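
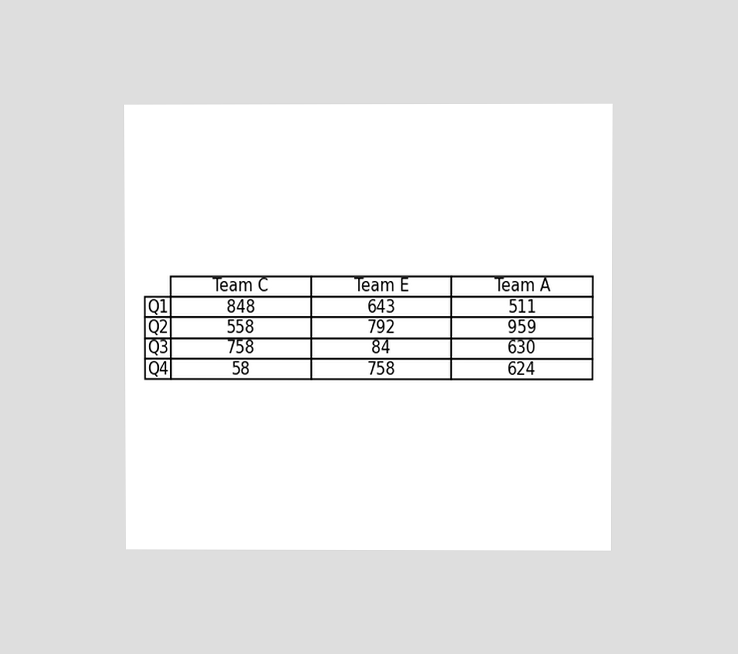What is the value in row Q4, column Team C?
The chart is viewed at a slight angle. The (Q4, Team C) cell reads 58.

58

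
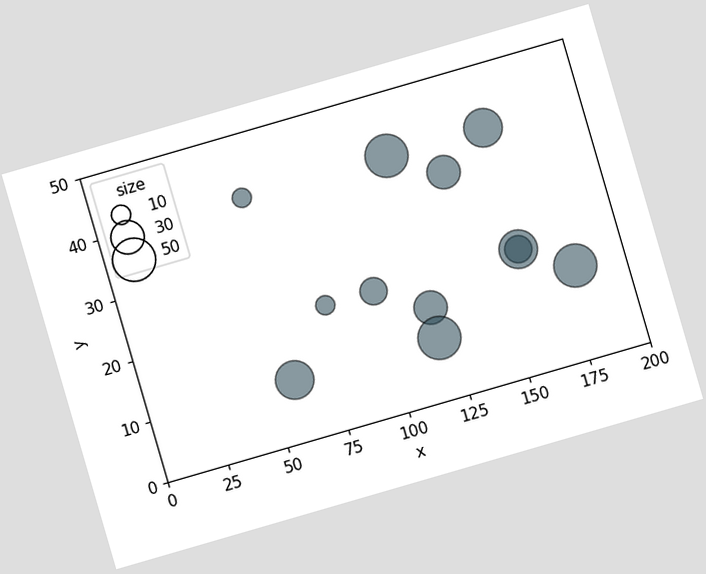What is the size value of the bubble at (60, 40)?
The chart is tilted about 16° counter-clockwise. Matching the bubble at (60, 40) against the size legend gives 10.

10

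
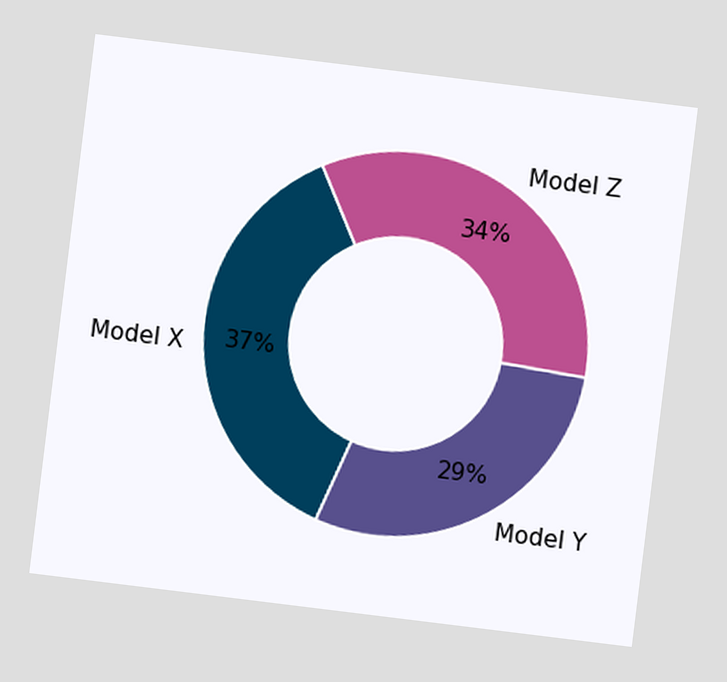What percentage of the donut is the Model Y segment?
The chart is tilted about 7° clockwise. The Model Y segment takes up 29% of the ring.

29%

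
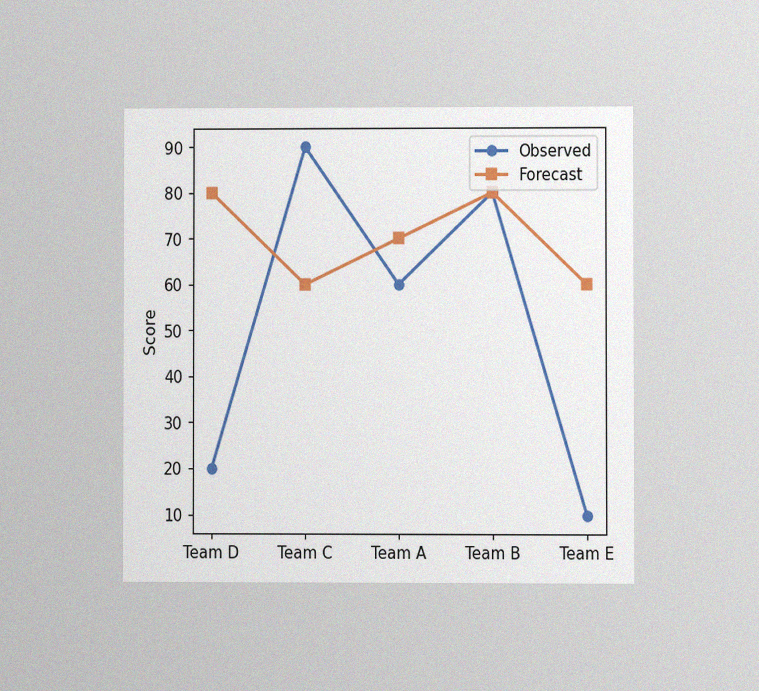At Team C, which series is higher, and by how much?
The chart is viewed at a slight angle, with some photo noise. At Team C, Observed sits above the other line by 30.

Observed, by 30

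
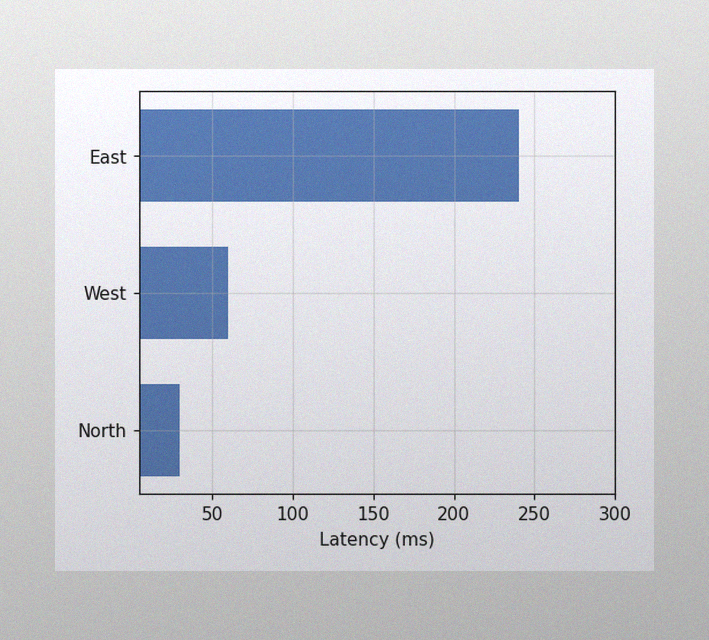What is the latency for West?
60ms

The image has some photo noise and uneven lighting. Reading along the chart's x-axis, the West bar reaches 60ms.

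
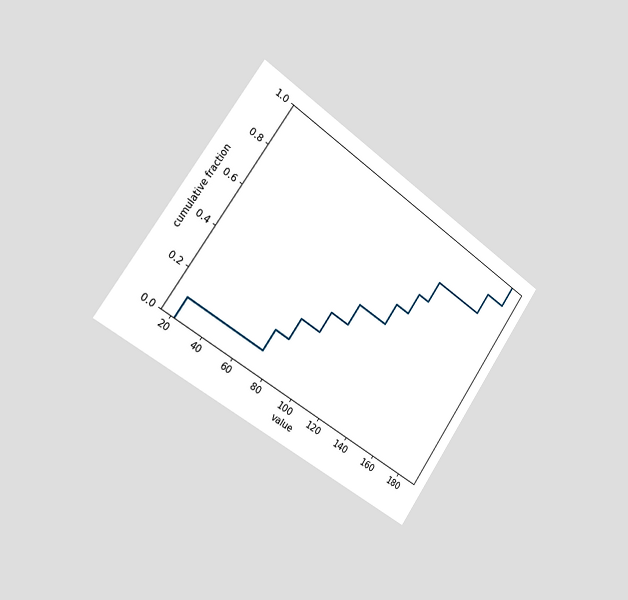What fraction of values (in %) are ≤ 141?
The chart is tilted about 35° clockwise and viewed slightly from the left. At x=141 the ECDF step is at 80%.

80%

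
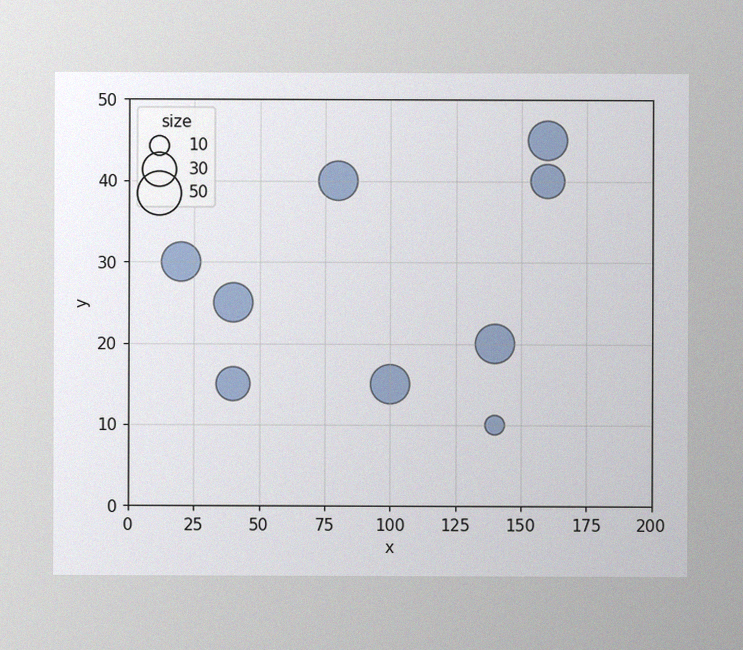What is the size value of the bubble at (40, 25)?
40

The image has some photo noise and uneven lighting. Matching the bubble at (40, 25) against the size legend gives 40.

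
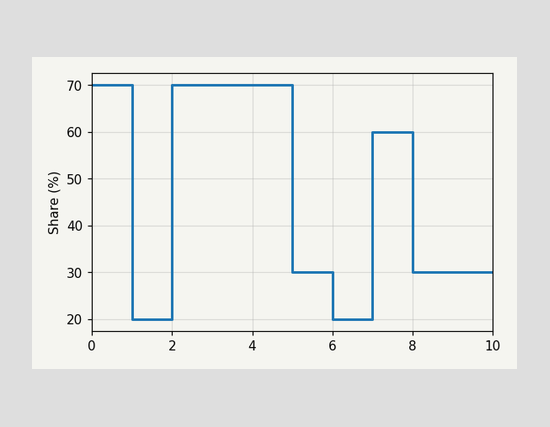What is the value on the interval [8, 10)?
30%

On [8, 10) the step sits at 30%.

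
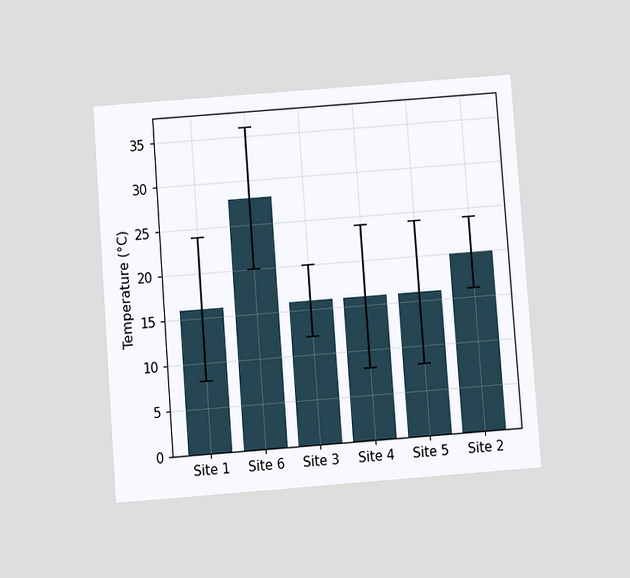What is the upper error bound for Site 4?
24°C

The chart is tilted about 4° counter-clockwise and viewed at a slight angle. The Site 4 bar's upper whisker reaches 24°C.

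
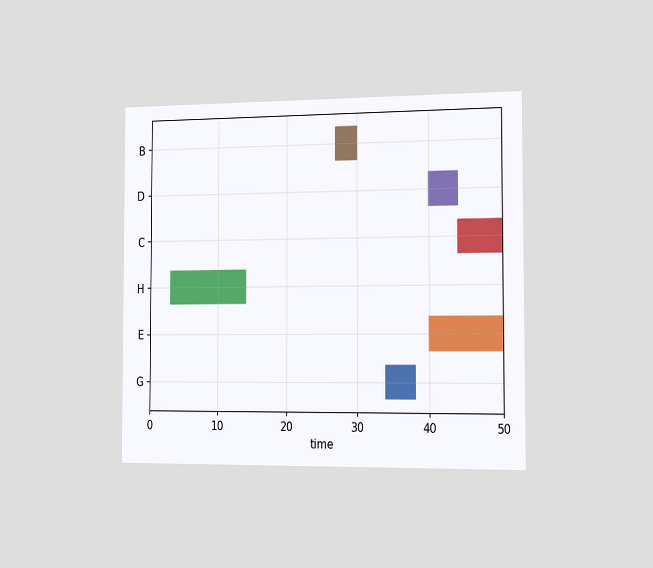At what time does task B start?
27

The chart is viewed slightly from the right. The B bar begins at t=27.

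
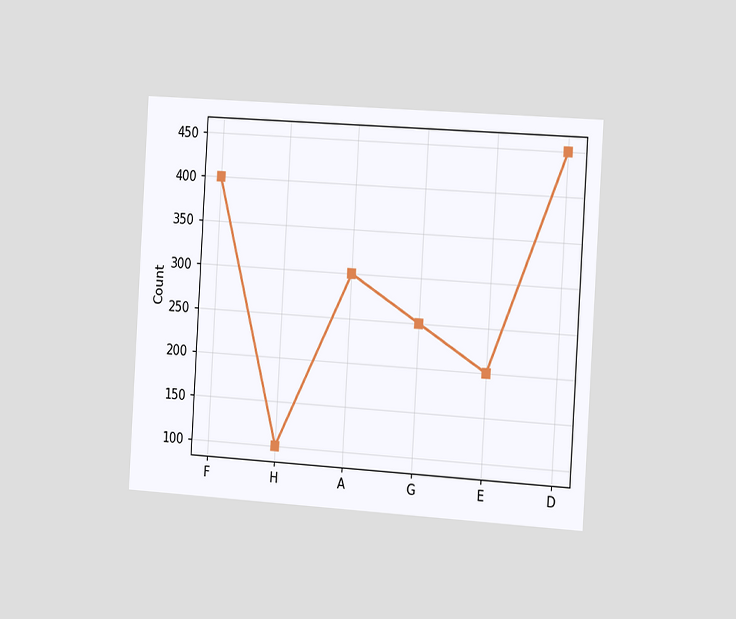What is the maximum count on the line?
450

The chart is tilted about 3° clockwise and viewed slightly from the right. The highest point is at D, and reading across to the y-axis gives 450.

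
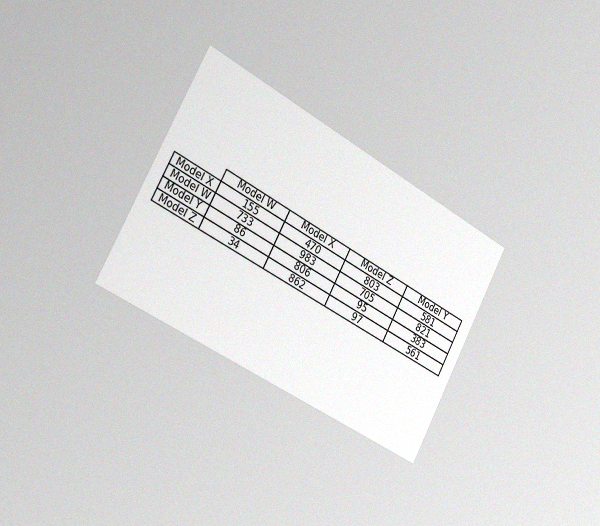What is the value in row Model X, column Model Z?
The chart is tilted about 28° clockwise and viewed slightly from the left, with some photo noise. The (Model X, Model Z) cell reads 803.

803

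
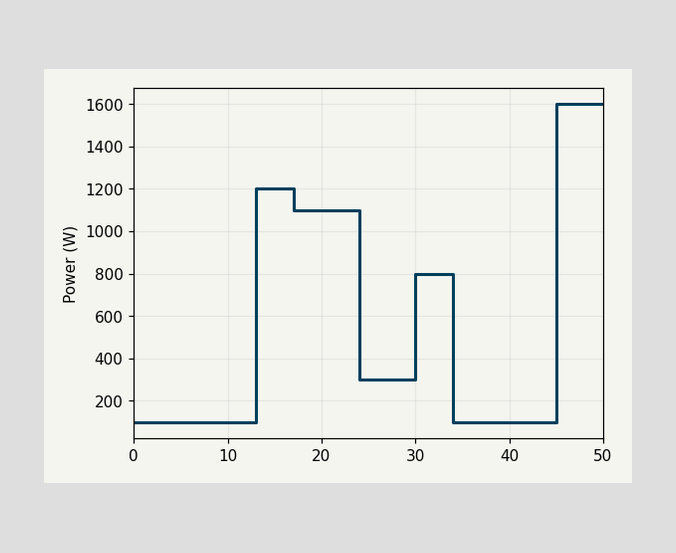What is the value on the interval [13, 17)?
1200W

On [13, 17) the step sits at 1200W.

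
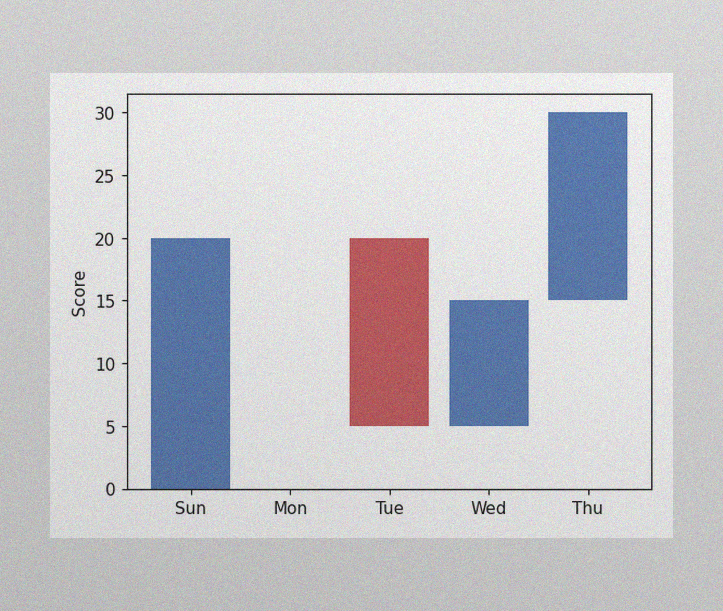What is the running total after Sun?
The image has some photo noise and uneven lighting. After Sun the running total reaches 20.

20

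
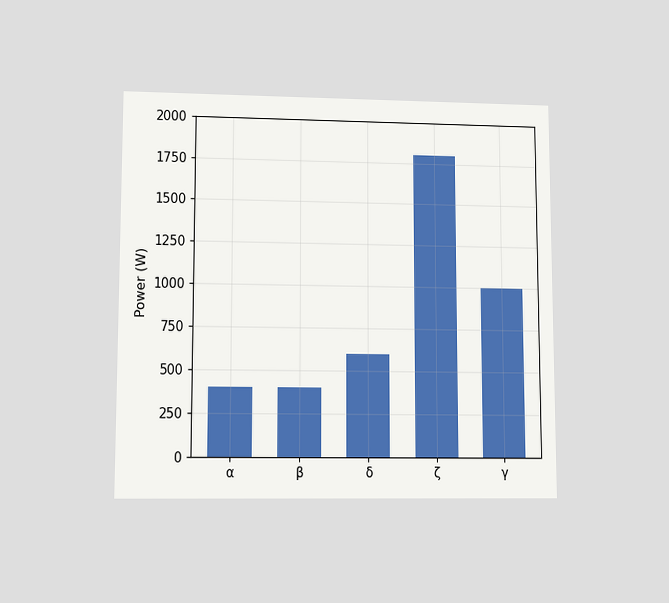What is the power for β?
The chart is viewed at a slight angle. Reading along the chart's y-axis, the β bar reaches 400W.

400W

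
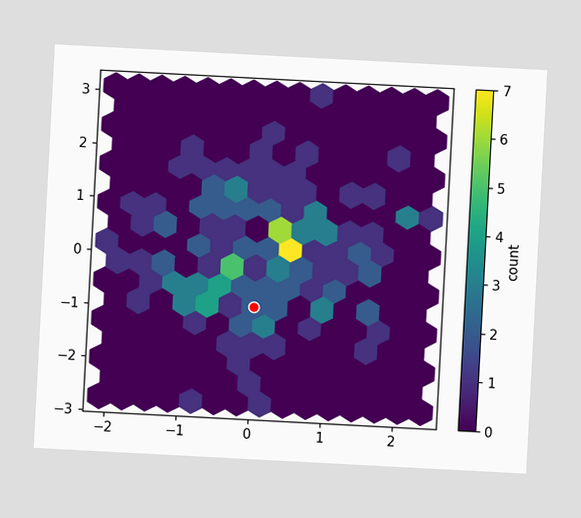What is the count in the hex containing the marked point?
2

The chart is tilted about 3° clockwise. The marked hex reads 2 on the colorbar.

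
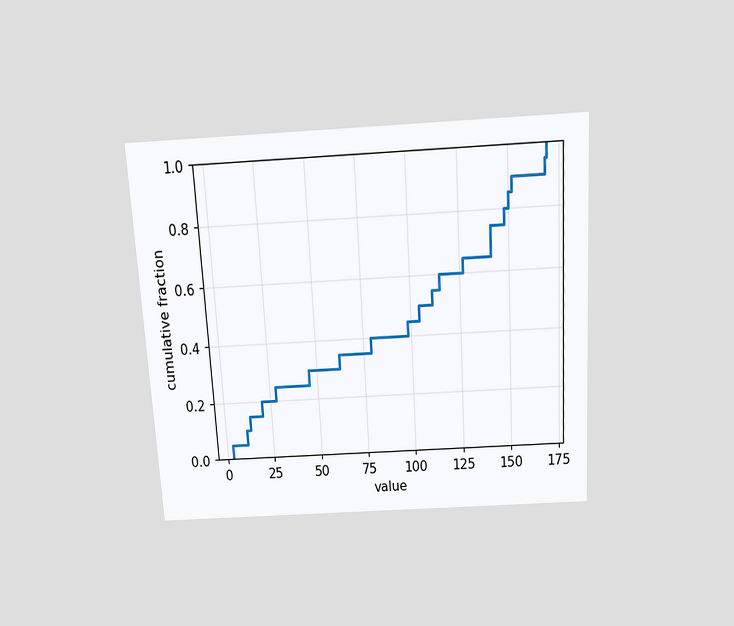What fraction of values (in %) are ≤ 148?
80%

The chart is tilted about 3° counter-clockwise and viewed slightly from above. At x=148 the ECDF step is at 80%.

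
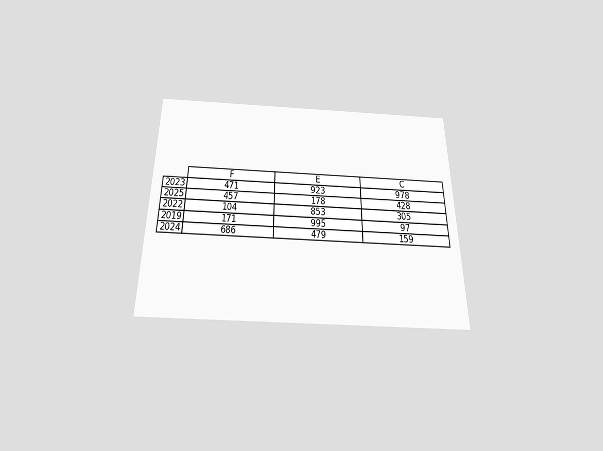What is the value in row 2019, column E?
995

The chart is viewed slightly from below. The (2019, E) cell reads 995.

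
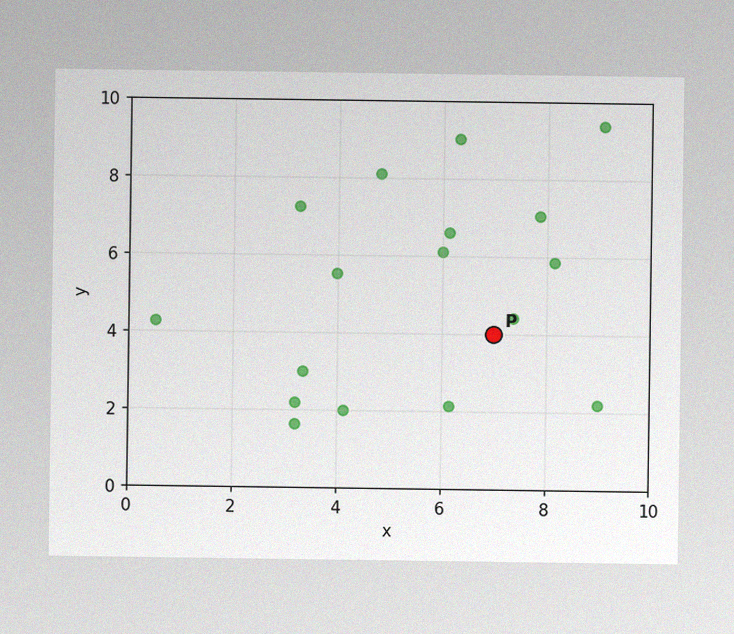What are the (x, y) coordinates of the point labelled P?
The image has some photo noise and uneven lighting. Following the gridlines from P to each axis, P sits at (7, 4).

(7, 4)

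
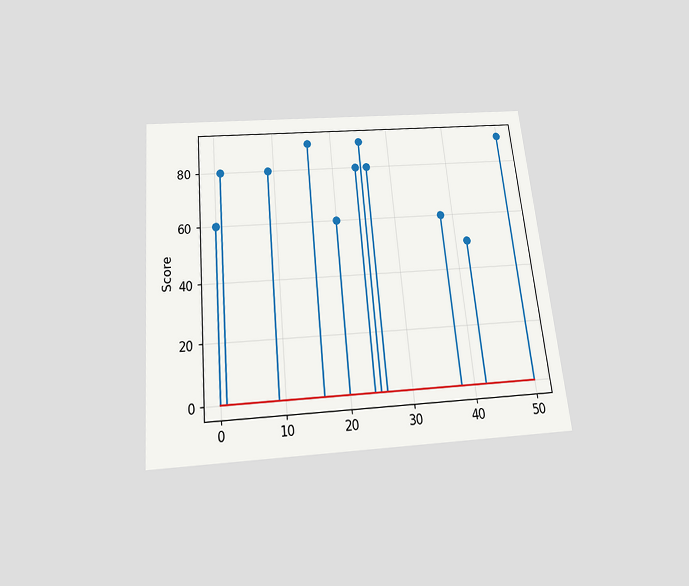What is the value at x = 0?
60

The chart is tilted about 5° counter-clockwise and viewed slightly from below. The stem at x=0 reaches 60.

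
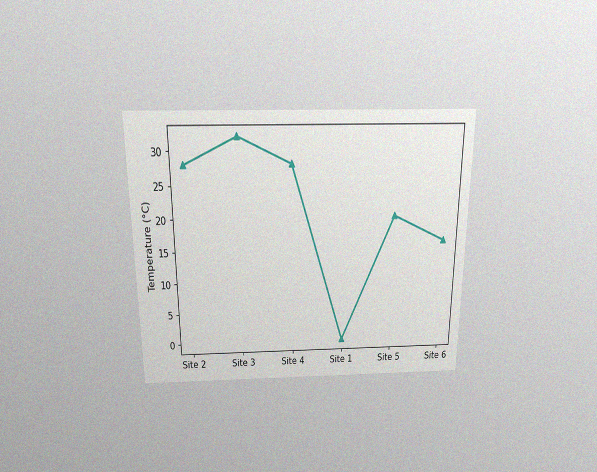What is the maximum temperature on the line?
32°C

The chart is viewed slightly from above, with some photo noise. The highest point is at Site 3, and reading across to the y-axis gives 32°C.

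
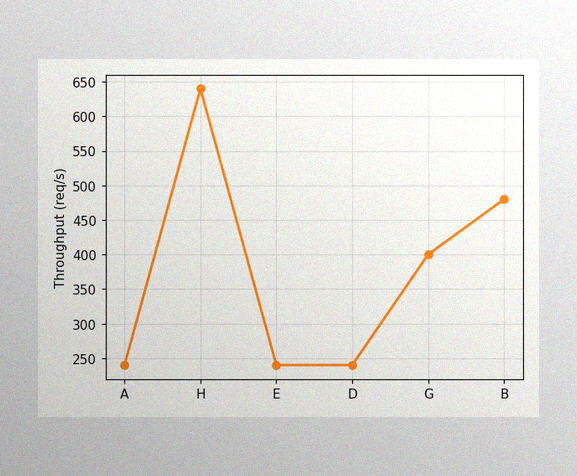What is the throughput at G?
The image has some photo noise and uneven lighting. At G, the line is at 400req/s.

400req/s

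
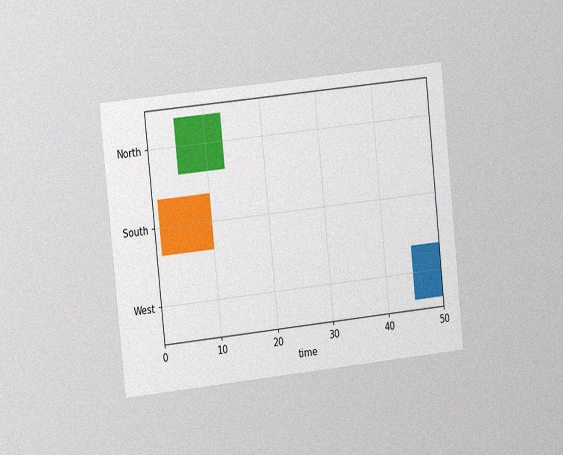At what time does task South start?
1

The chart is tilted about 6° counter-clockwise and viewed slightly from the left, with some photo noise. The South bar begins at t=1.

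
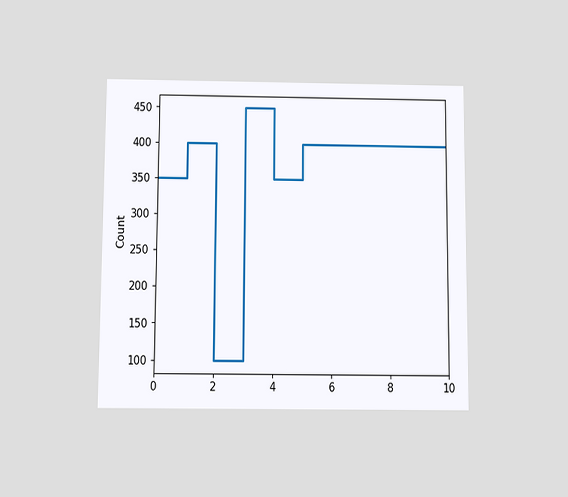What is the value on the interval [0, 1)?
The chart is viewed slightly from below. On [0, 1) the step sits at 350.

350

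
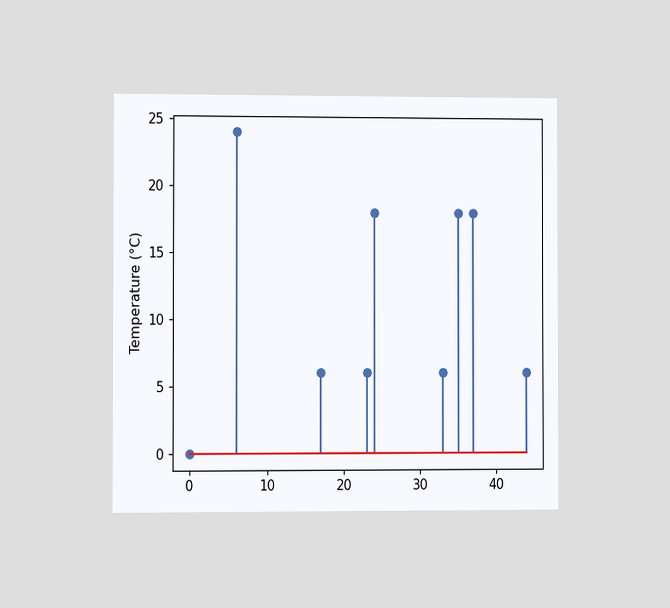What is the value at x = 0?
0°C

The chart is viewed slightly from the left. The stem at x=0 reaches 0°C.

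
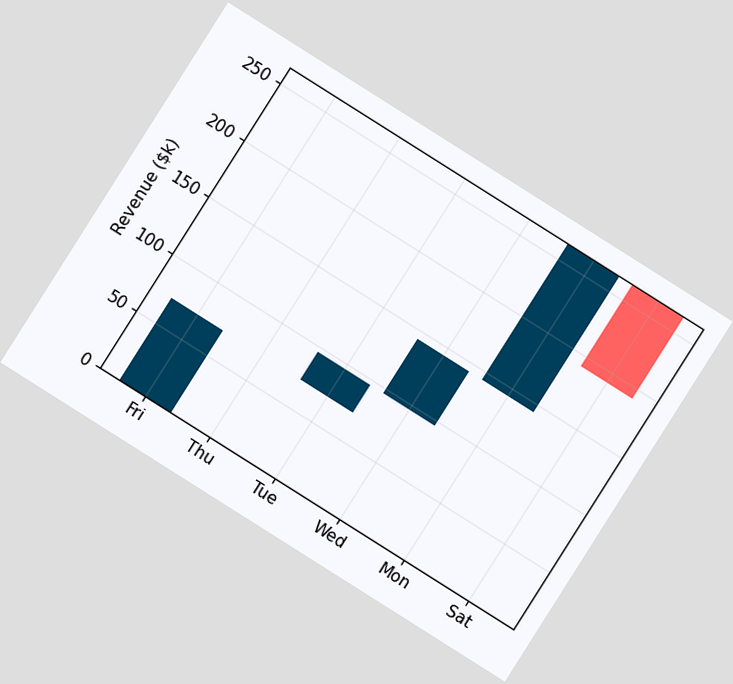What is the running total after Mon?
The chart is tilted about 32° clockwise. After Mon the running total reaches $264k.

$264k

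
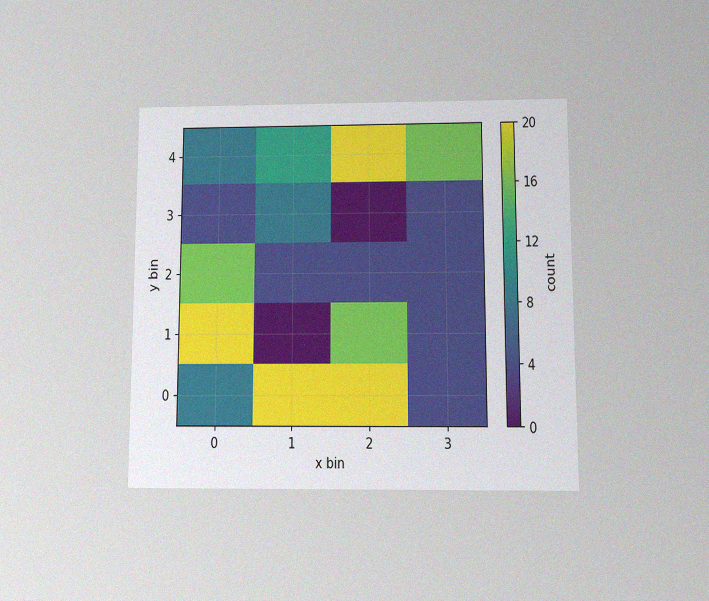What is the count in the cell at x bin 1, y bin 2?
4

The chart is viewed at a slight angle, with some photo noise. Matching the cell (1, 2) against the colorbar gives 4.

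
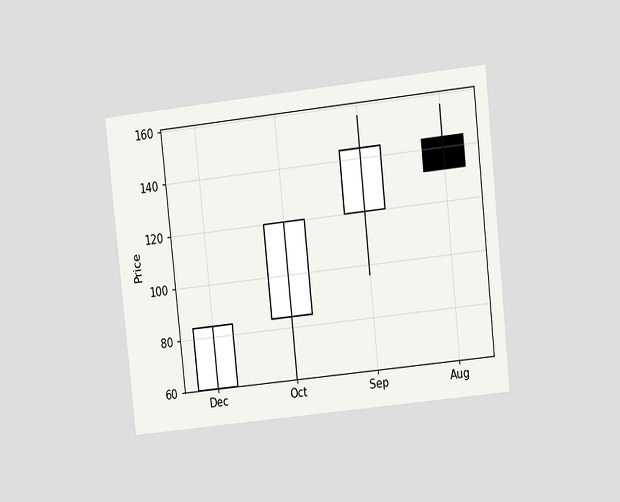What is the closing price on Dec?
84

The chart is tilted about 6° counter-clockwise and viewed at a slight angle. The Dec candle closes at 84.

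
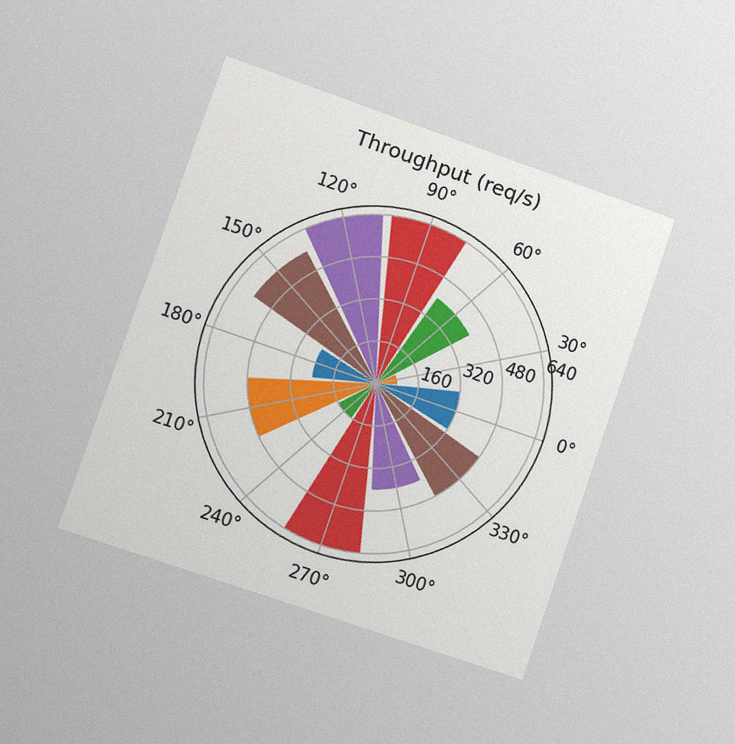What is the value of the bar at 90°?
The chart is tilted about 19° clockwise and viewed slightly from the left, with some photo noise. The bar at 90° reaches 640req/s on the radial axis.

640req/s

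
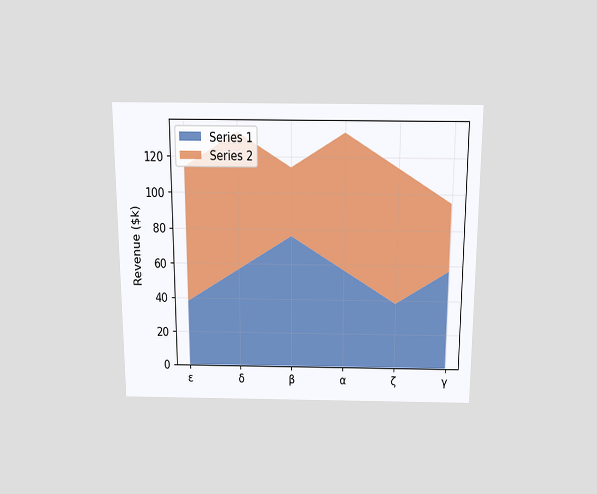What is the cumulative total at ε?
$114k

The chart is viewed slightly from above. The stacked total at ε reaches $114k.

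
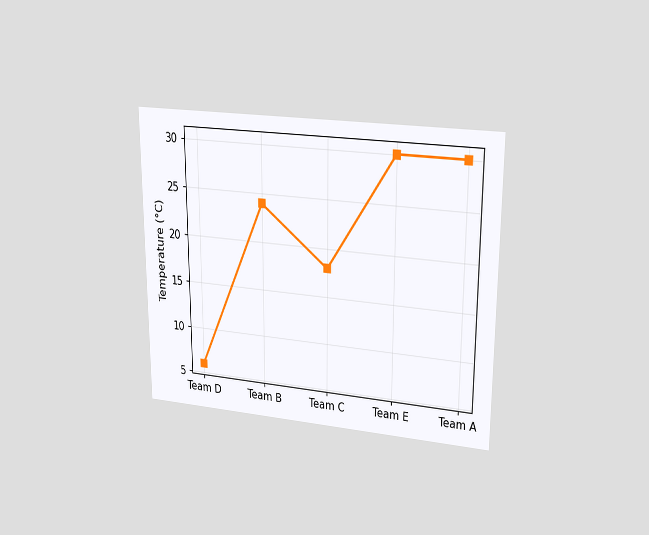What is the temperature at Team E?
30°C

The chart is viewed at a slight angle. At Team E, the line is at 30°C.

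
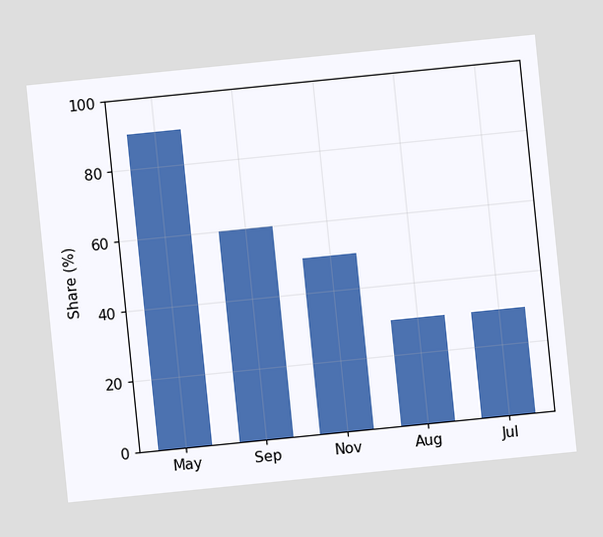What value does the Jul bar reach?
30%

The chart is tilted about 6° counter-clockwise. Reading along the chart's y-axis, the Jul bar reaches 30%.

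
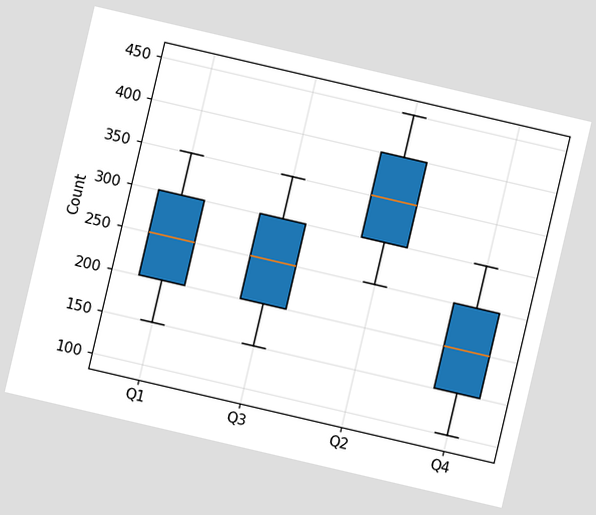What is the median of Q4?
The chart is tilted about 13° clockwise. The median line in the Q4 box sits at 200.

200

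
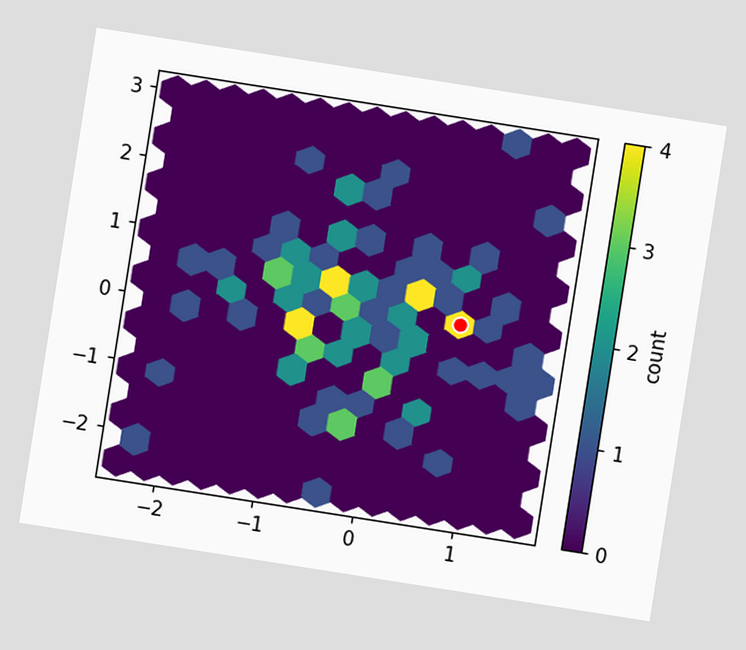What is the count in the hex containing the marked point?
The chart is tilted about 9° clockwise. The marked hex reads 4 on the colorbar.

4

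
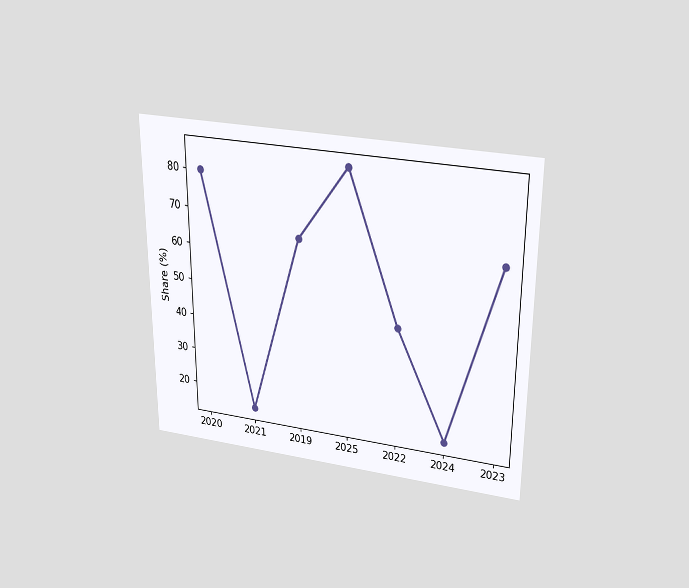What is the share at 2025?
The chart is viewed slightly from above. At 2025, the line is at 85%.

85%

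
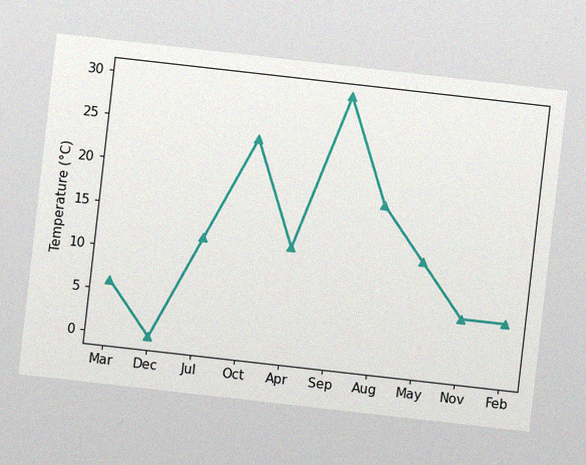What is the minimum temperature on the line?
The chart is tilted about 6° clockwise, with some photo noise. The lowest point is at Dec, and reading across to the y-axis gives 0°C.

0°C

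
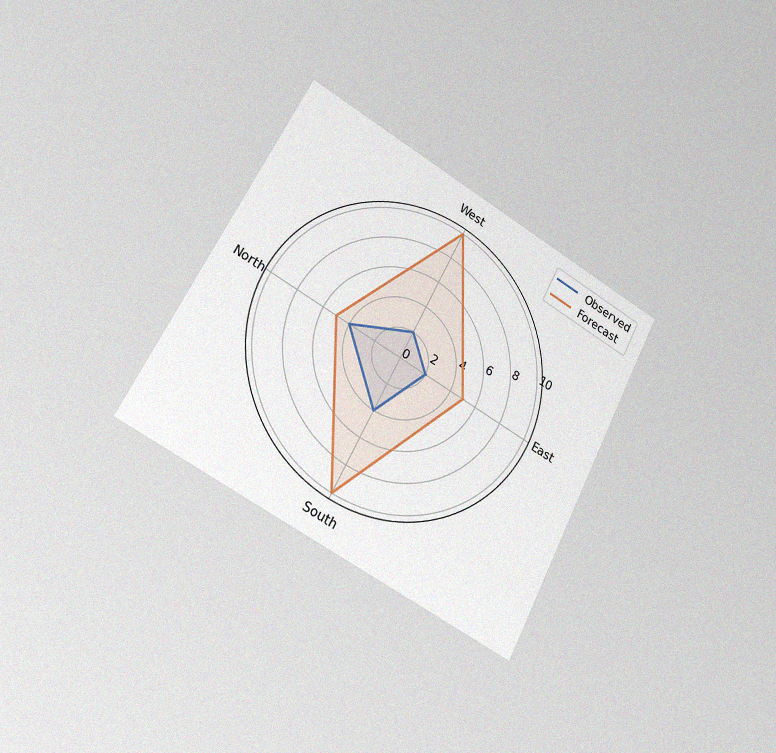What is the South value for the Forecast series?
The chart is tilted about 27° clockwise and viewed slightly from the left, with some photo noise. On the South axis, Forecast reaches 10.

10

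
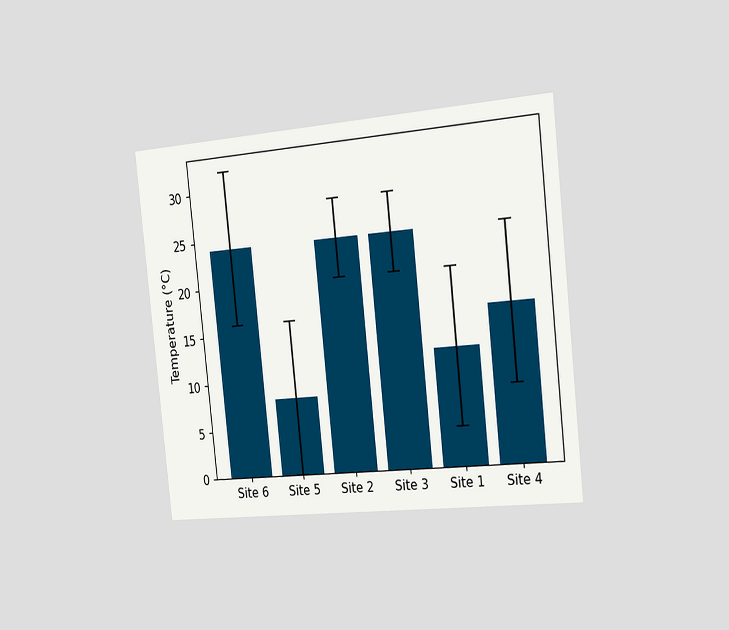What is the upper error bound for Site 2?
The chart is tilted about 6° counter-clockwise and viewed slightly from the right. The Site 2 bar's upper whisker reaches 28°C.

28°C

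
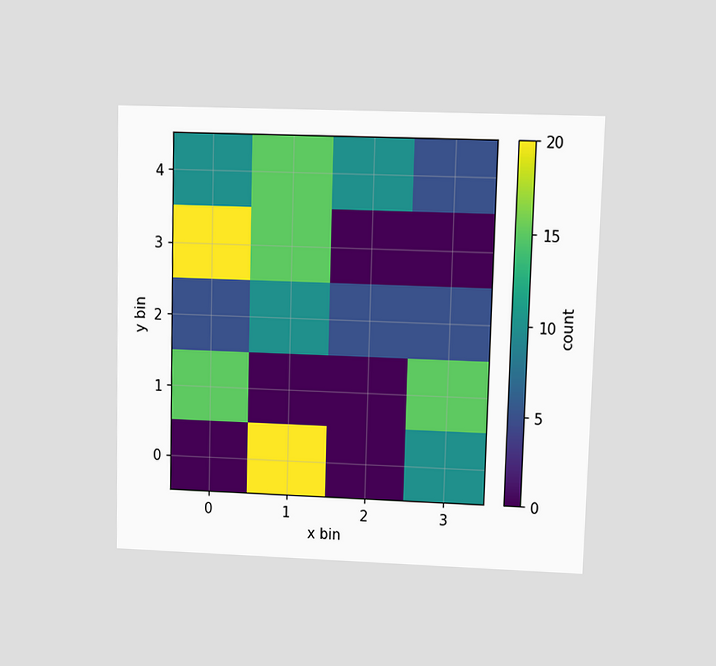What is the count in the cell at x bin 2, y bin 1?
0

The chart is viewed at a slight angle. Matching the cell (2, 1) against the colorbar gives 0.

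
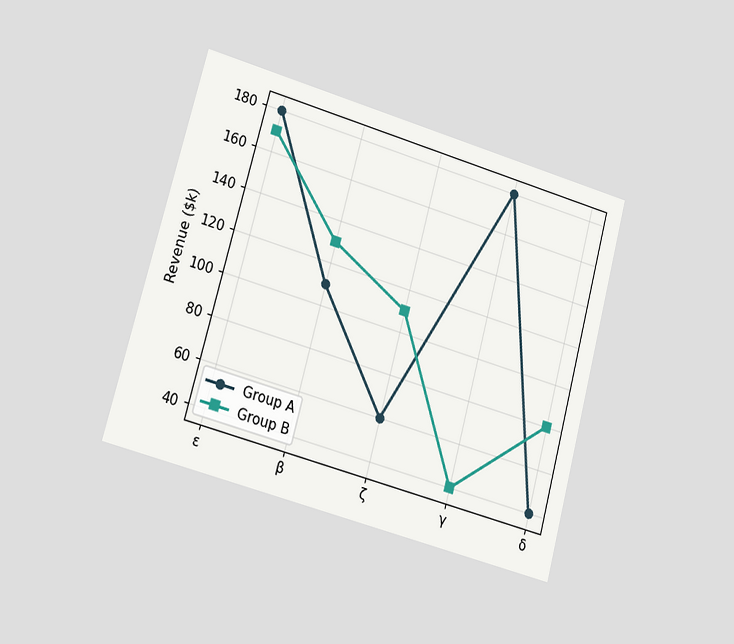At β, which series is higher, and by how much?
Group B, by $20k

The chart is tilted about 15° clockwise and viewed slightly from the left. At β, Group B sits above the other line by $20k.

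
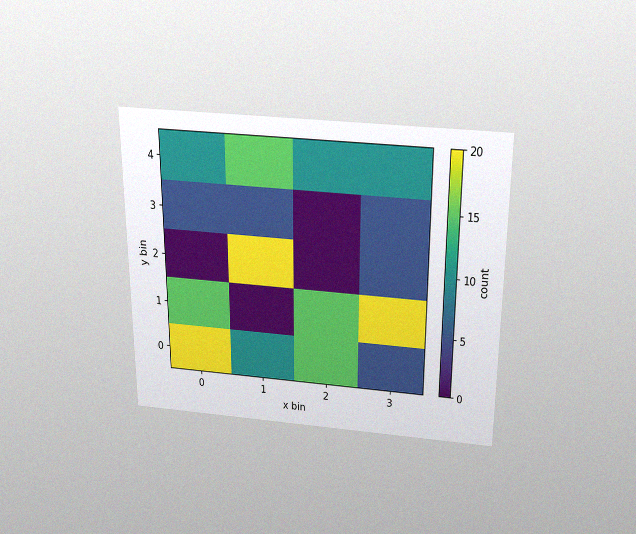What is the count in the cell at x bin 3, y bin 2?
5

The chart is viewed slightly from above, with some photo noise. Matching the cell (3, 2) against the colorbar gives 5.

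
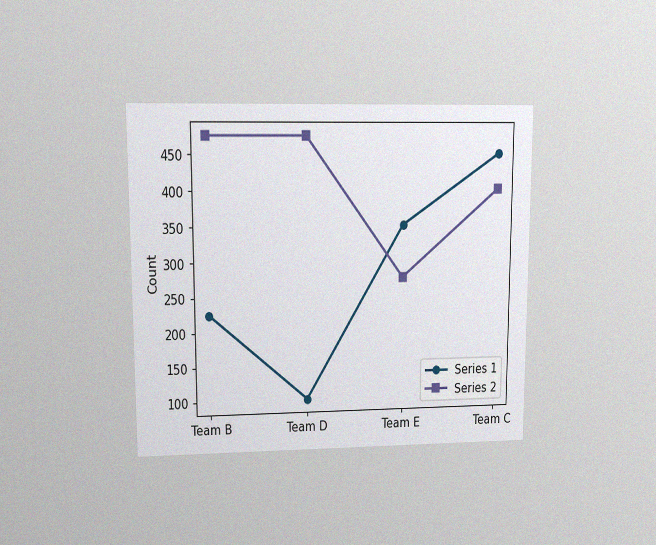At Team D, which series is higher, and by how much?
Series 2, by 375

The chart is viewed at a slight angle, with some photo noise. At Team D, Series 2 sits above the other line by 375.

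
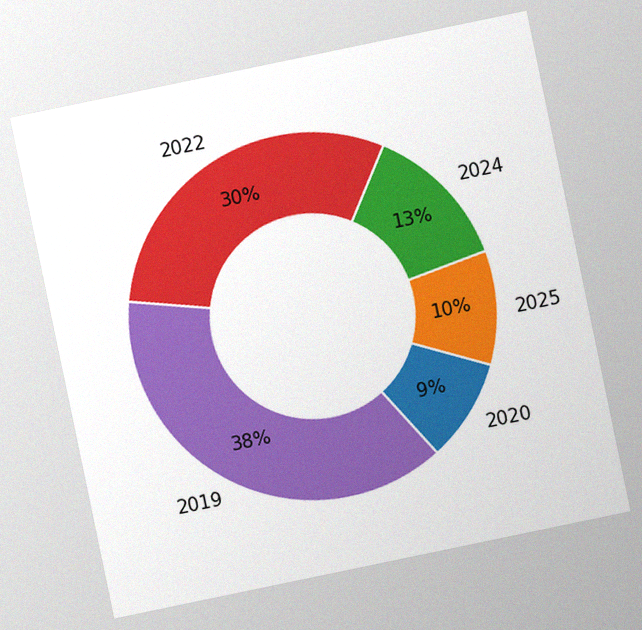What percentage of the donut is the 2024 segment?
13%

The chart is tilted about 12° counter-clockwise, with some photo noise. The 2024 segment takes up 13% of the ring.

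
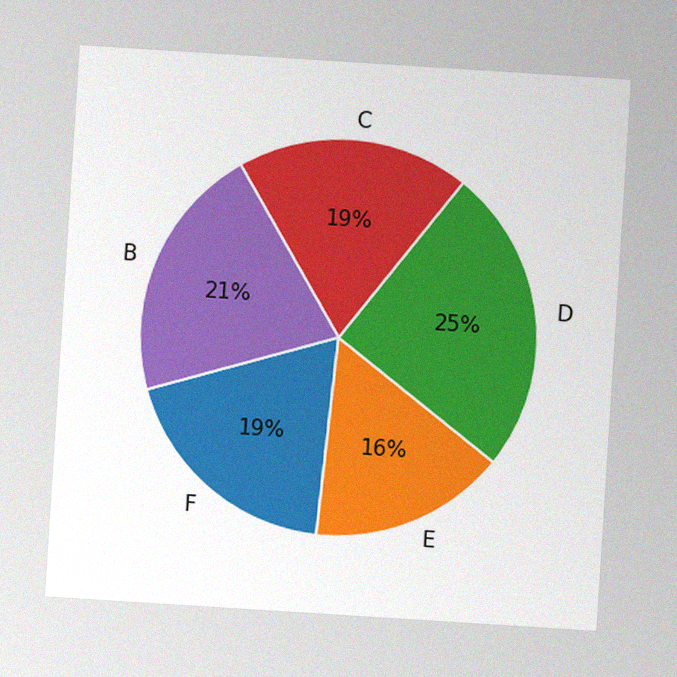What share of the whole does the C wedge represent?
The chart is tilted about 4° clockwise, with some photo noise. The C slice takes up 19% of the pie.

19%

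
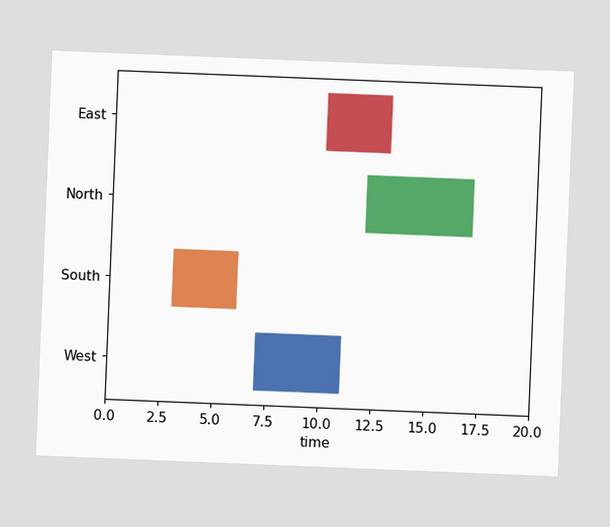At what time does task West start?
7

The chart is tilted about 2° clockwise. The West bar begins at t=7.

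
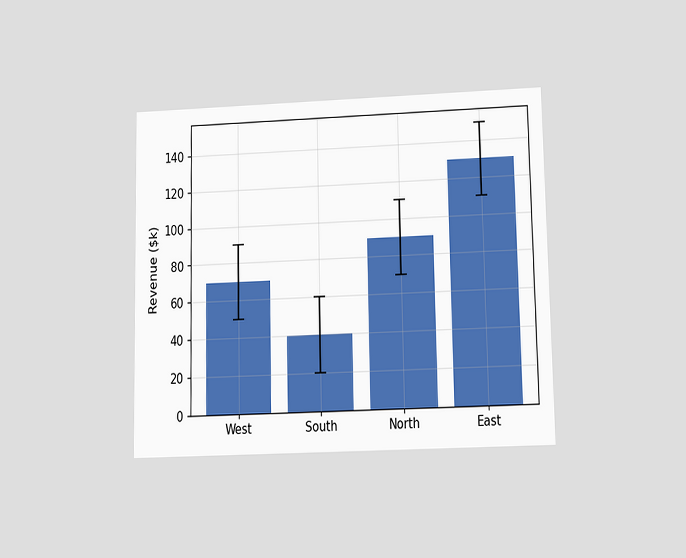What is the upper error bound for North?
$110k

The chart is viewed slightly from below. The North bar's upper whisker reaches $110k.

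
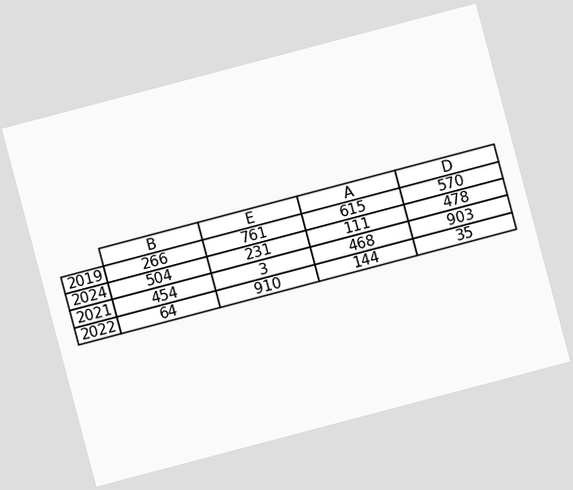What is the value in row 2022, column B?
64

The chart is tilted about 15° counter-clockwise. The (2022, B) cell reads 64.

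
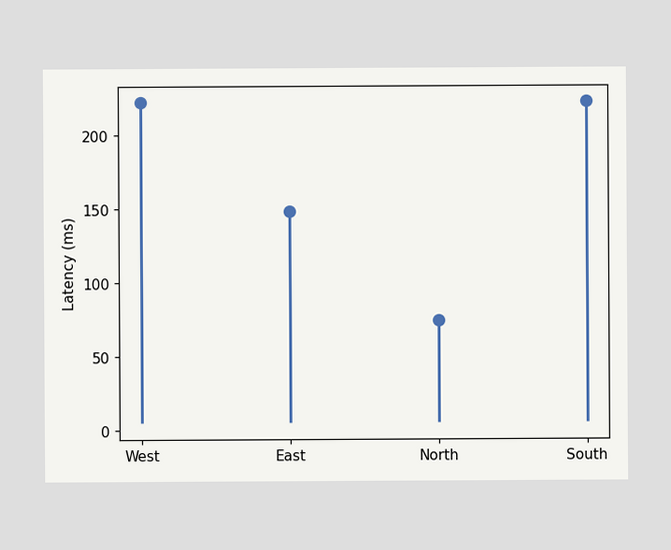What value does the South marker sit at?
222ms

The South marker sits at 222ms.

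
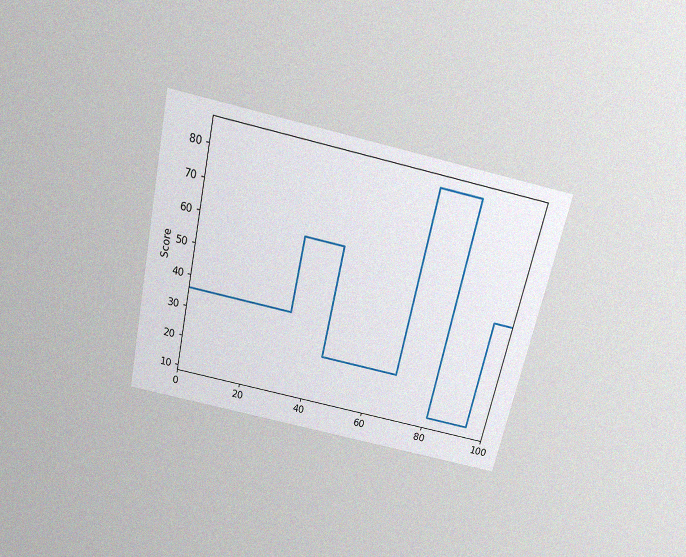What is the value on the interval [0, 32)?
The chart is tilted about 13° clockwise and viewed slightly from above, with some photo noise. On [0, 32) the step sits at 36.

36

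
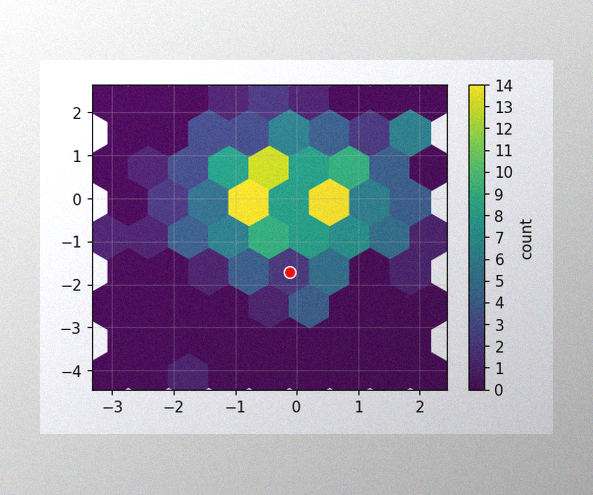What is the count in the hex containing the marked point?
The image has some photo noise and uneven lighting. The marked hex reads 2 on the colorbar.

2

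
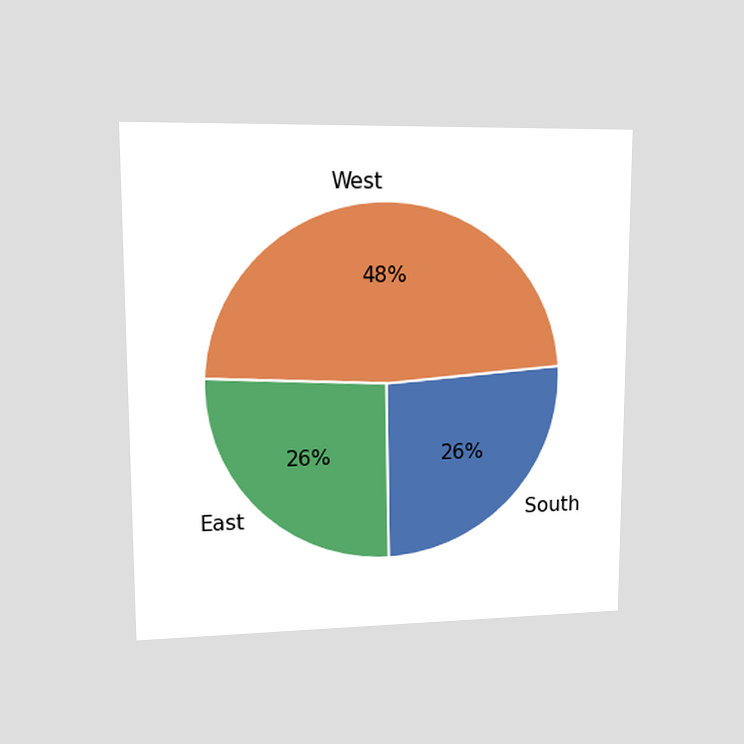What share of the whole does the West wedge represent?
48%

The chart is viewed at a slight angle. The West slice takes up 48% of the pie.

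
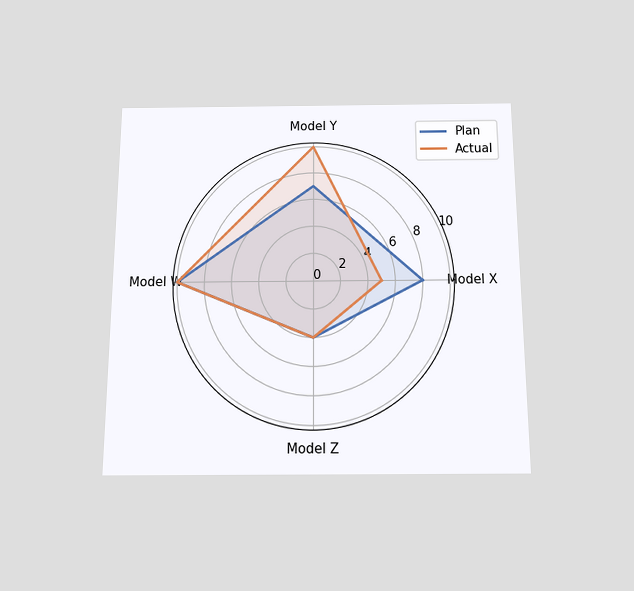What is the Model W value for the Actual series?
10

The chart is viewed slightly from below. On the Model W axis, Actual reaches 10.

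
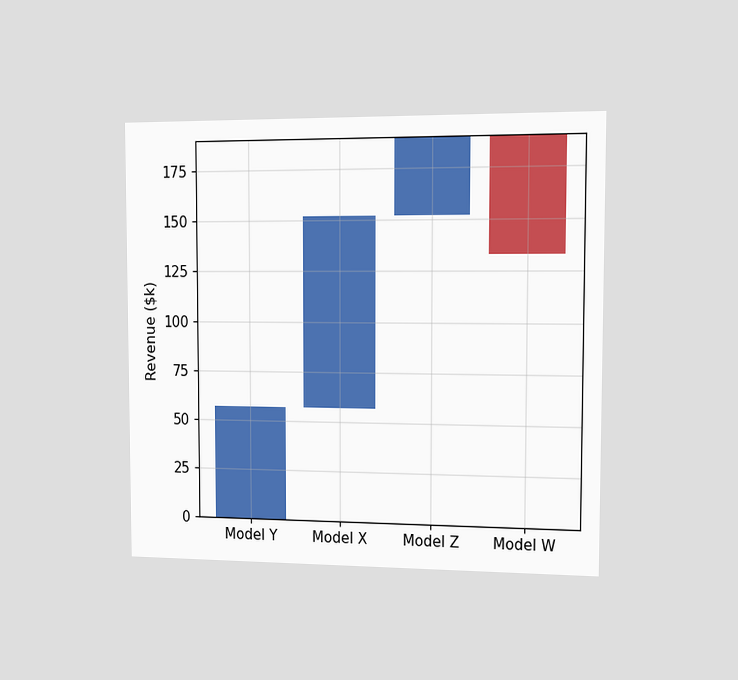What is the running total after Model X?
$152k

The chart is viewed slightly from the right. After Model X the running total reaches $152k.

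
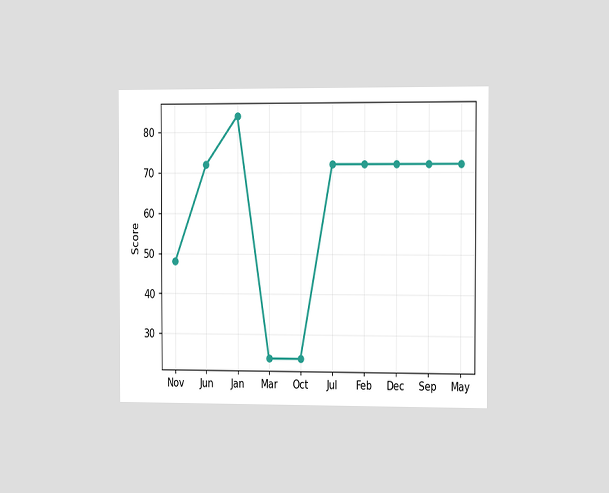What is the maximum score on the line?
84

The chart is viewed slightly from the right. The highest point is at Jan, and reading across to the y-axis gives 84.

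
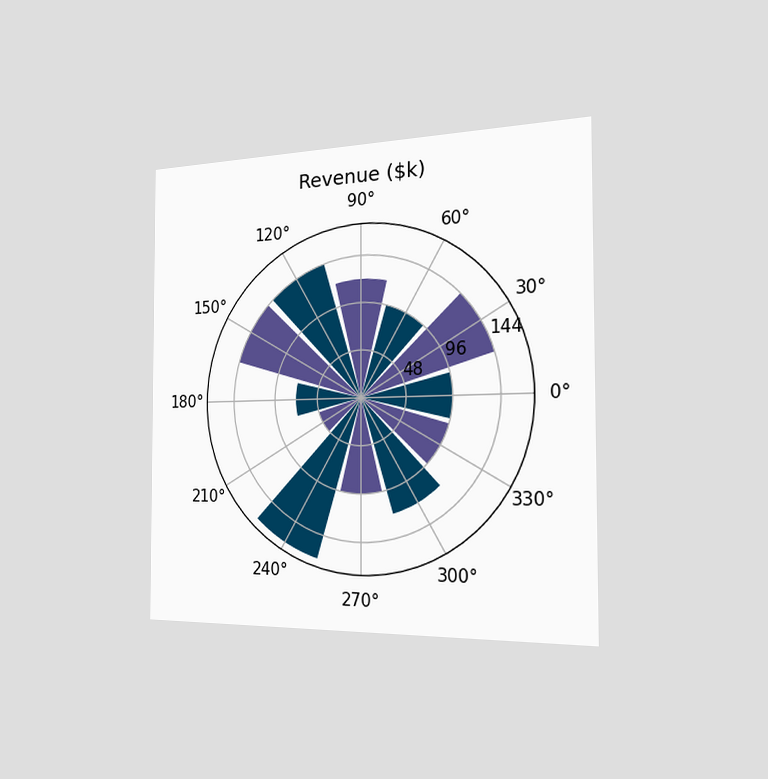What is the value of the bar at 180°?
$72k

The chart is viewed slightly from the right. The bar at 180° reaches $72k on the radial axis.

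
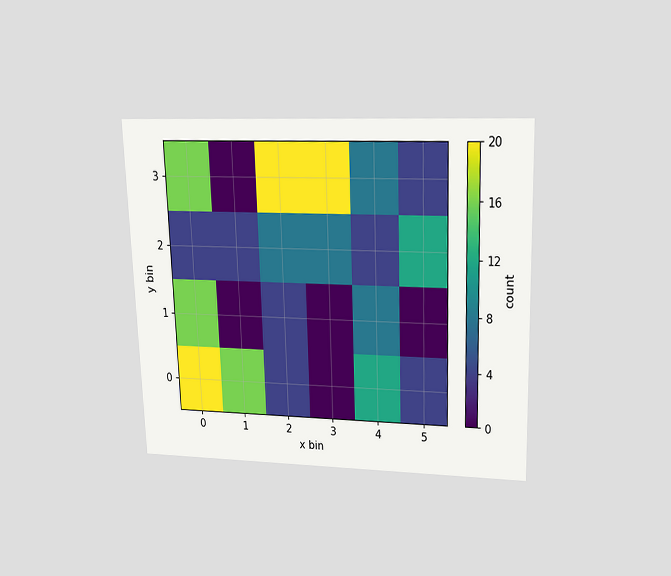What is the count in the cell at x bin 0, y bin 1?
16

The chart is viewed slightly from above. Matching the cell (0, 1) against the colorbar gives 16.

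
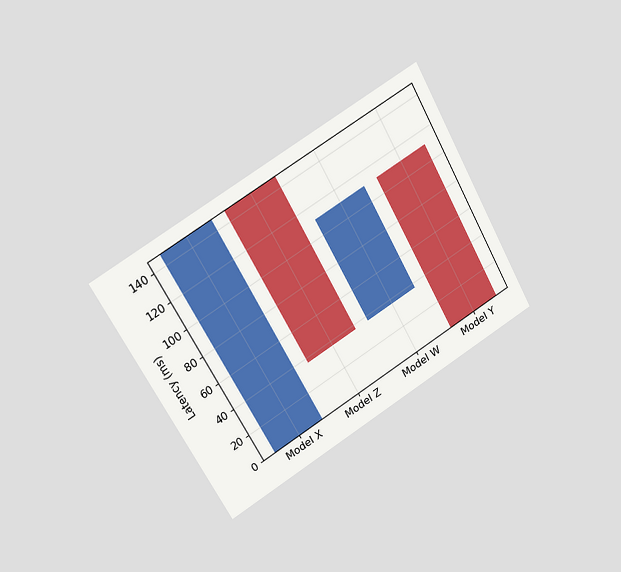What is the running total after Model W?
The chart is tilted about 29° counter-clockwise and viewed slightly from the left. After Model W the running total reaches 111ms.

111ms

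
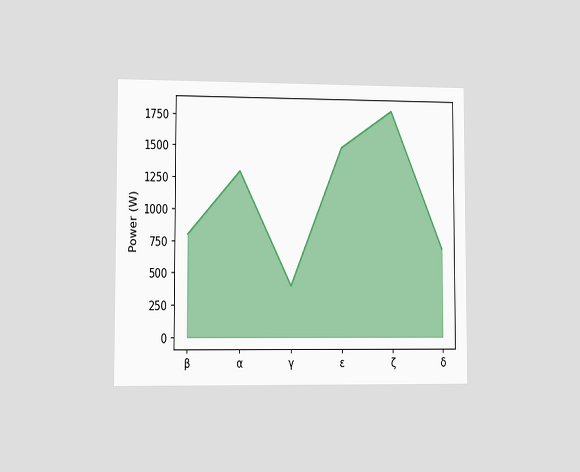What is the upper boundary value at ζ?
1800W

The chart is viewed slightly from the left. At ζ the upper boundary is at 1800W.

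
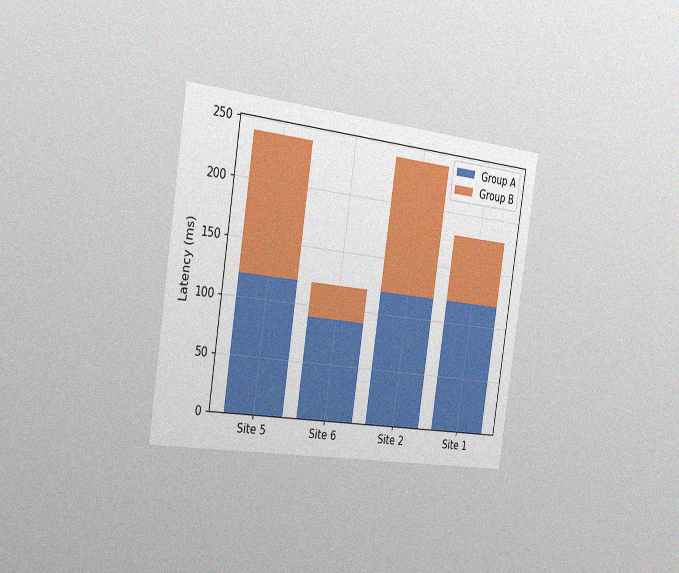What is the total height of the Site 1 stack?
180ms

The chart is tilted about 8° clockwise and viewed slightly from the left, with some photo noise. The Site 1 stack's top reaches 180ms on the y-axis.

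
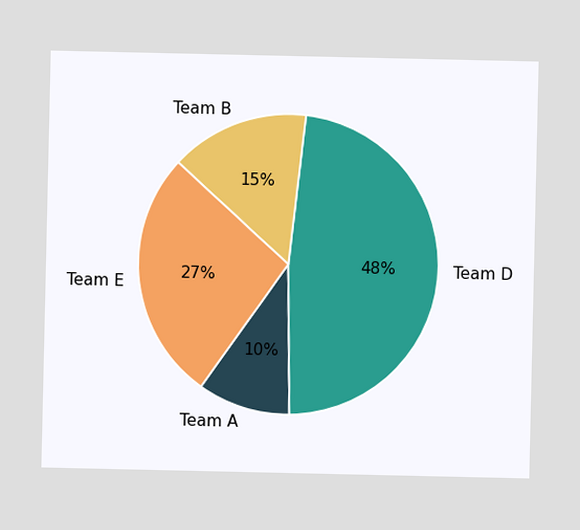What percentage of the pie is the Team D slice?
48%

The Team D slice takes up 48% of the pie.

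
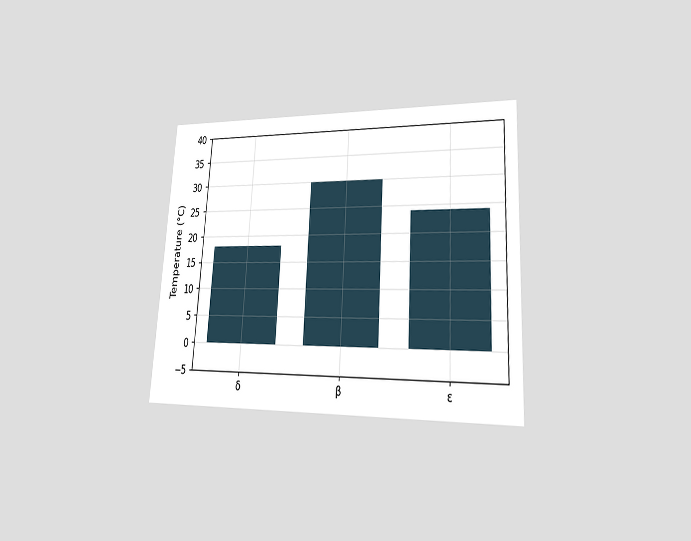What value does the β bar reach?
The chart is tilted about 3° clockwise and viewed at a slight angle. Reading along the chart's y-axis, the β bar reaches 30°C.

30°C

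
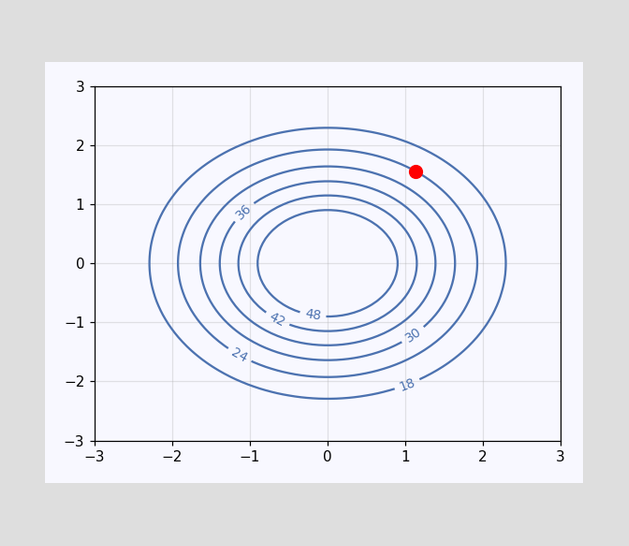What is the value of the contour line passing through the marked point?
The marked point sits on the contour labelled 24.

24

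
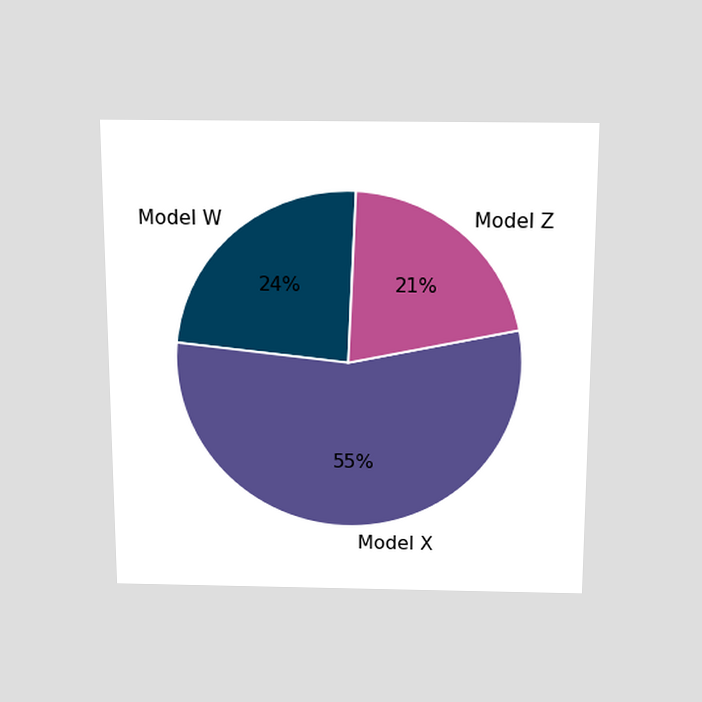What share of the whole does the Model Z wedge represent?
21%

The chart is viewed slightly from above. The Model Z slice takes up 21% of the pie.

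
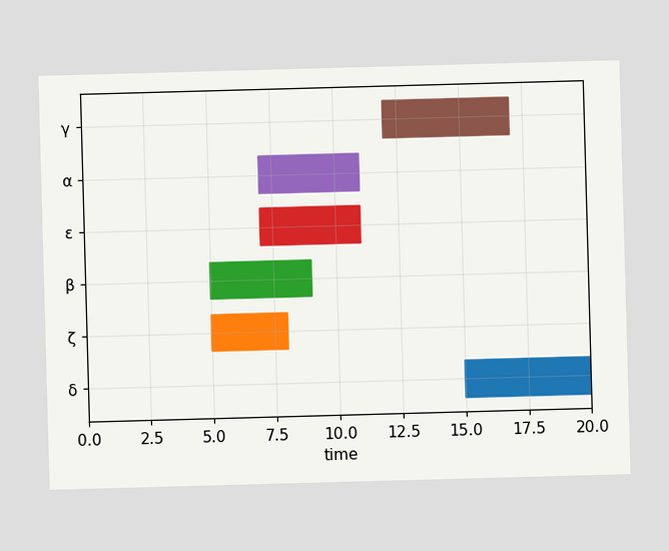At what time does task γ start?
The γ bar begins at t=12.

12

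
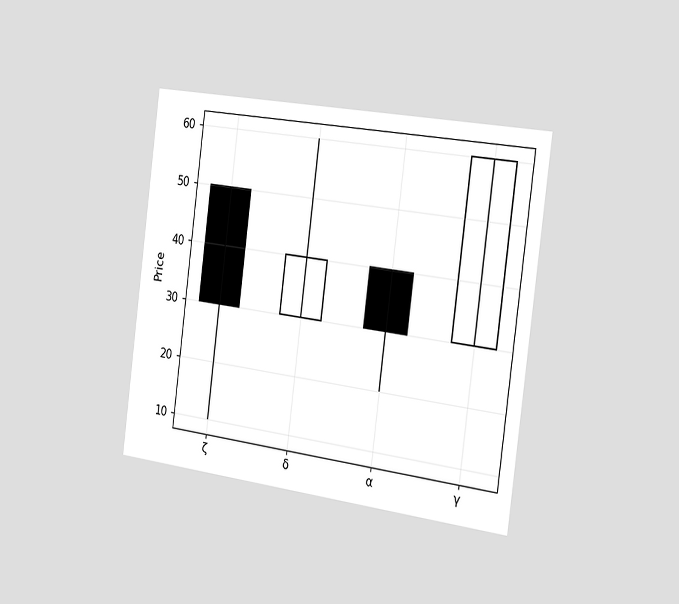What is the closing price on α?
The chart is tilted about 7° clockwise and viewed slightly from the right. The α candle closes at 30.

30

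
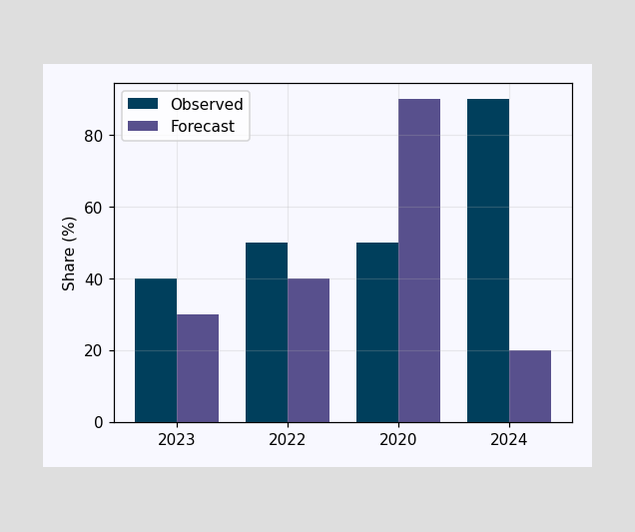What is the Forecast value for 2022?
The Forecast bar at 2022 reaches 40% on the y-axis.

40%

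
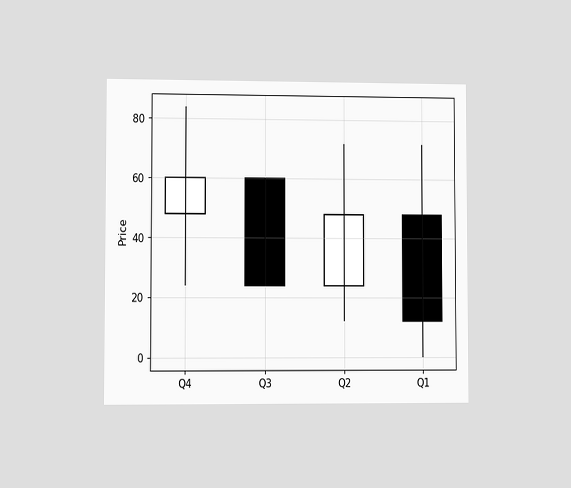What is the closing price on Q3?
The chart is viewed at a slight angle. The Q3 candle closes at 24.

24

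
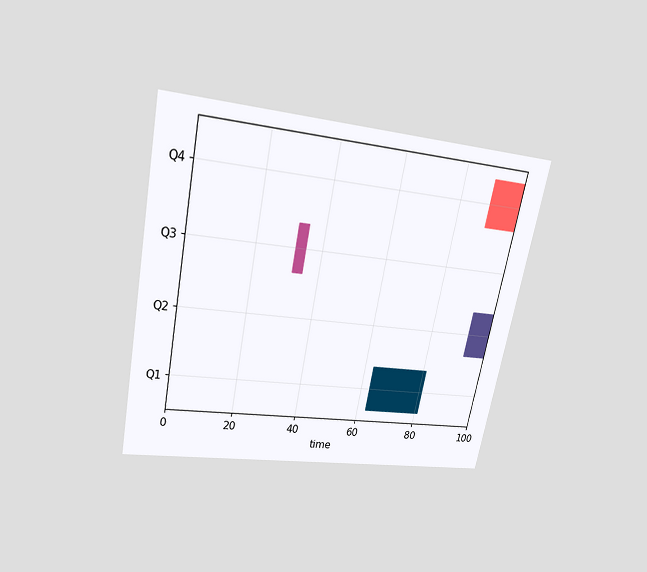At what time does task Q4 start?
The chart is tilted about 11° clockwise and viewed slightly from above. The Q4 bar begins at t=90.

90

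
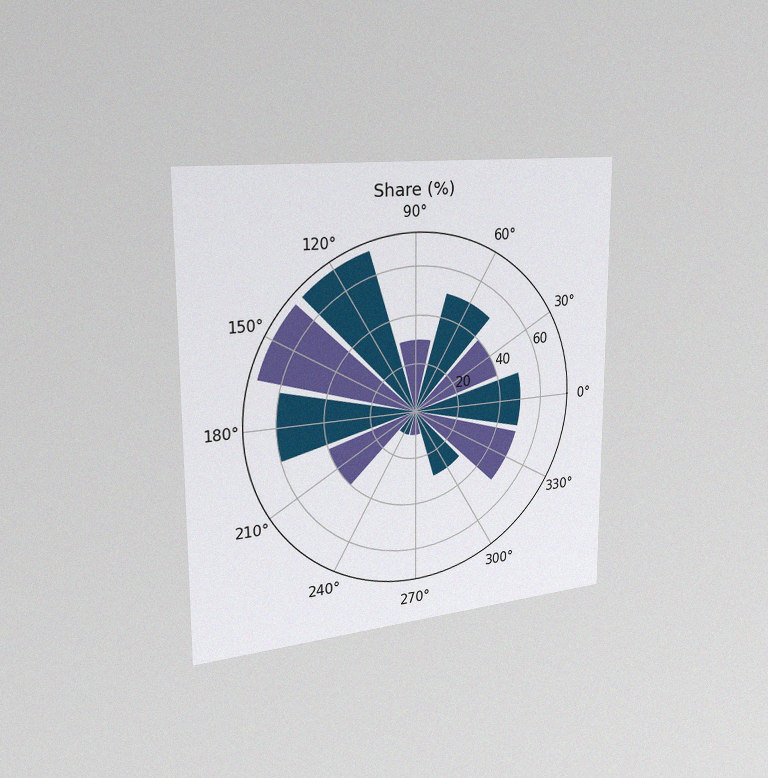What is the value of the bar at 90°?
30%

The chart is viewed slightly from the left, with some photo noise. The bar at 90° reaches 30% on the radial axis.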